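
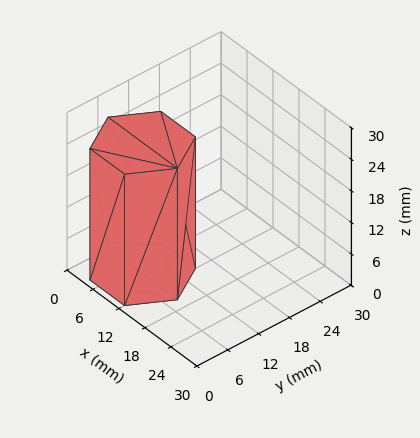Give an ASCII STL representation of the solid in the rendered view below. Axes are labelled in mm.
Reading the render: the shape is a regular 6-sided prism (a cylinder approximated with 6 flat sides), circumscribed radius ≈ 8 mm, height ≈ 25 mm (dimensions read to the nearest mm from the axis ticks). For the STL, each face is triangulated and given an outward normal.

solid part
  facet normal 0.0000 0.0000 -1.0000
    outer loop
      vertex 4.0 14.9 0.0
      vertex 12.0 14.9 0.0
      vertex 16.0 8.0 0.0
    endloop
  endfacet
  facet normal 0.0000 0.0000 -1.0000
    outer loop
      vertex 0.0 8.0 0.0
      vertex 4.0 14.9 0.0
      vertex 16.0 8.0 0.0
    endloop
  endfacet
  facet normal 0.0000 0.0000 -1.0000
    outer loop
      vertex 4.0 1.1 0.0
      vertex 0.0 8.0 0.0
      vertex 16.0 8.0 0.0
    endloop
  endfacet
  facet normal 0.0000 0.0000 -1.0000
    outer loop
      vertex 12.0 1.1 0.0
      vertex 4.0 1.1 0.0
      vertex 16.0 8.0 0.0
    endloop
  endfacet
  facet normal 0.0000 0.0000 1.0000
    outer loop
      vertex 16.0 8.0 25.0
      vertex 12.0 14.9 25.0
      vertex 4.0 14.9 25.0
    endloop
  endfacet
  facet normal 0.0000 0.0000 1.0000
    outer loop
      vertex 16.0 8.0 25.0
      vertex 4.0 14.9 25.0
      vertex 0.0 8.0 25.0
    endloop
  endfacet
  facet normal 0.0000 0.0000 1.0000
    outer loop
      vertex 16.0 8.0 25.0
      vertex 0.0 8.0 25.0
      vertex 4.0 1.1 25.0
    endloop
  endfacet
  facet normal 0.0000 0.0000 1.0000
    outer loop
      vertex 16.0 8.0 25.0
      vertex 4.0 1.1 25.0
      vertex 12.0 1.1 25.0
    endloop
  endfacet
  facet normal 0.8651 0.5015 0.0000
    outer loop
      vertex 16.0 8.0 0.0
      vertex 12.0 14.9 0.0
      vertex 12.0 14.9 25.0
    endloop
  endfacet
  facet normal 0.8651 0.5015 0.0000
    outer loop
      vertex 16.0 8.0 0.0
      vertex 12.0 14.9 25.0
      vertex 16.0 8.0 25.0
    endloop
  endfacet
  facet normal 0.0000 1.0000 0.0000
    outer loop
      vertex 12.0 14.9 0.0
      vertex 4.0 14.9 0.0
      vertex 4.0 14.9 25.0
    endloop
  endfacet
  facet normal 0.0000 1.0000 0.0000
    outer loop
      vertex 12.0 14.9 0.0
      vertex 4.0 14.9 25.0
      vertex 12.0 14.9 25.0
    endloop
  endfacet
  facet normal -0.8651 0.5015 0.0000
    outer loop
      vertex 4.0 14.9 0.0
      vertex 0.0 8.0 0.0
      vertex 0.0 8.0 25.0
    endloop
  endfacet
  facet normal -0.8651 0.5015 0.0000
    outer loop
      vertex 4.0 14.9 0.0
      vertex 0.0 8.0 25.0
      vertex 4.0 14.9 25.0
    endloop
  endfacet
  facet normal -0.8651 -0.5015 0.0000
    outer loop
      vertex 0.0 8.0 0.0
      vertex 4.0 1.1 0.0
      vertex 4.0 1.1 25.0
    endloop
  endfacet
  facet normal -0.8651 -0.5015 0.0000
    outer loop
      vertex 0.0 8.0 0.0
      vertex 4.0 1.1 25.0
      vertex 0.0 8.0 25.0
    endloop
  endfacet
  facet normal 0.0000 -1.0000 0.0000
    outer loop
      vertex 4.0 1.1 0.0
      vertex 12.0 1.1 0.0
      vertex 12.0 1.1 25.0
    endloop
  endfacet
  facet normal 0.0000 -1.0000 0.0000
    outer loop
      vertex 4.0 1.1 0.0
      vertex 12.0 1.1 25.0
      vertex 4.0 1.1 25.0
    endloop
  endfacet
  facet normal 0.8651 -0.5015 0.0000
    outer loop
      vertex 12.0 1.1 0.0
      vertex 16.0 8.0 0.0
      vertex 16.0 8.0 25.0
    endloop
  endfacet
  facet normal 0.8651 -0.5015 0.0000
    outer loop
      vertex 12.0 1.1 0.0
      vertex 16.0 8.0 25.0
      vertex 12.0 1.1 25.0
    endloop
  endfacet
endsolid part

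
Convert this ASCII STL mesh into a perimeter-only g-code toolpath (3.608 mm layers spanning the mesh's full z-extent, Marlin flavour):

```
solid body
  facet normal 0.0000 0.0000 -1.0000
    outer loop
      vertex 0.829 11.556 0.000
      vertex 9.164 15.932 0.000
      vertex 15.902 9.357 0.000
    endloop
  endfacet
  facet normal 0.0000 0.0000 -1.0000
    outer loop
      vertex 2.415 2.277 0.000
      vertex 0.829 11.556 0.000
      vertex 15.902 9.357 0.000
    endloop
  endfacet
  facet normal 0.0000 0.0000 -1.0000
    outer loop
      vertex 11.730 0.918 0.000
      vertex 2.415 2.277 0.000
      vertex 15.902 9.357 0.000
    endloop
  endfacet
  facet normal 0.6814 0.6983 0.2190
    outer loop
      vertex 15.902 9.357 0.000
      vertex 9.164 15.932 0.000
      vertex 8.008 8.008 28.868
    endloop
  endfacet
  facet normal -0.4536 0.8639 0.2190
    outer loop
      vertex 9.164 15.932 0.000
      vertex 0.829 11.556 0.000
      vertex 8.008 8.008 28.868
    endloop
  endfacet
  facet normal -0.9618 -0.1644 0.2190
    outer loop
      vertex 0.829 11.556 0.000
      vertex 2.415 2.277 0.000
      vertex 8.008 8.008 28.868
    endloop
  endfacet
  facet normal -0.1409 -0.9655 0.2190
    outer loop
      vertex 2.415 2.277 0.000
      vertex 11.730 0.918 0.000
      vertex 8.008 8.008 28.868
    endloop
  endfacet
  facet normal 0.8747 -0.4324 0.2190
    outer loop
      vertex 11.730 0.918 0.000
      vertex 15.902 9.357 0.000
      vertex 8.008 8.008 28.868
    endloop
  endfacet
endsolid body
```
; perimeter-only toolpath
G21 ; units = mm
G90 ; absolute positioning
G28 ; home
; layer 1
G0 Z3.608
G0 X14.915 Y9.188
G1 X9.019 Y14.941
G1 X1.726 Y11.112
G1 X3.114 Y2.993
G1 X11.265 Y1.804
G1 X14.915 Y9.188
; layer 2
G0 Z7.217
G0 X13.928 Y9.020
G1 X8.875 Y13.951
G1 X2.624 Y10.669
G1 X3.813 Y3.710
G1 X10.799 Y2.690
G1 X13.928 Y9.020
; layer 3
G0 Z10.825
G0 X12.942 Y8.851
G1 X8.730 Y12.960
G1 X3.521 Y10.225
G1 X4.512 Y4.426
G1 X10.334 Y3.577
G1 X12.942 Y8.851
; layer 4
G0 Z14.434
G0 X11.955 Y8.682
G1 X8.586 Y11.970
G1 X4.418 Y9.782
G1 X5.211 Y5.143
G1 X9.869 Y4.463
G1 X11.955 Y8.682
; layer 5
G0 Z18.043
G0 X10.968 Y8.514
G1 X8.441 Y10.979
G1 X5.316 Y9.338
G1 X5.911 Y5.859
G1 X9.404 Y5.349
G1 X10.968 Y8.514
; layer 6
G0 Z21.651
G0 X9.981 Y8.345
G1 X8.297 Y9.989
G1 X6.213 Y8.895
G1 X6.610 Y6.575
G1 X8.938 Y6.235
G1 X9.981 Y8.345
; layer 7
G0 Z25.259
G0 X8.995 Y8.177
G1 X8.152 Y8.998
G1 X7.111 Y8.451
G1 X7.309 Y7.292
G1 X8.473 Y7.122
G1 X8.995 Y8.177
M2 ; end

The solid is a regular 5-sided pyramid, base circumscribed radius ≈ 8.01 mm, apex at z ≈ 28.9 mm. Slicing at Δz = 3.608 mm — 8 equal slices spanning the solid's height, so layer i sits at z = i·h/8 — gives 7 non-empty perimeters. Each is a 5-segment closed polygon; G0 lifts to the layer z and rapids to the start vertex, then G1 traces the edges. The cross-section shrinks linearly with z (the slice at the apex is degenerate and omitted).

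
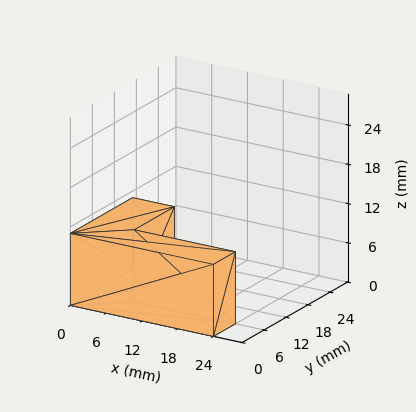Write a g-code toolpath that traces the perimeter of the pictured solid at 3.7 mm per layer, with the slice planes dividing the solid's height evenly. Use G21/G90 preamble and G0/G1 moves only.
Reading the render: the shape is an L-shaped prism: outer 24 × 17 mm, arm thicknesses ≈ 6 mm (horizontal) and 7 mm (vertical), extruded 11 mm in z (dimensions read to the nearest mm from the axis ticks). For the g-code, the solid's height is divided into equal slices at the stated Δz and each level perimeter traced with G1 moves after a G0 lift.

; perimeter-only toolpath
G21 ; units = mm
G90 ; absolute positioning
G28 ; home
; layer 1
G0 Z3.7
G0 X0.0 Y0.0
G1 X24.0 Y0.0
G1 X24.0 Y6.0
G1 X7.0 Y6.0
G1 X7.0 Y17.0
G1 X0.0 Y17.0
G1 X0.0 Y0.0
; layer 2
G0 Z7.3
G0 X0.0 Y0.0
G1 X24.0 Y0.0
G1 X24.0 Y6.0
G1 X7.0 Y6.0
G1 X7.0 Y17.0
G1 X0.0 Y17.0
G1 X0.0 Y0.0
; layer 3
G0 Z11.0
G0 X0.0 Y0.0
G1 X24.0 Y0.0
G1 X24.0 Y6.0
G1 X7.0 Y6.0
G1 X7.0 Y17.0
G1 X0.0 Y17.0
G1 X0.0 Y0.0
M2 ; end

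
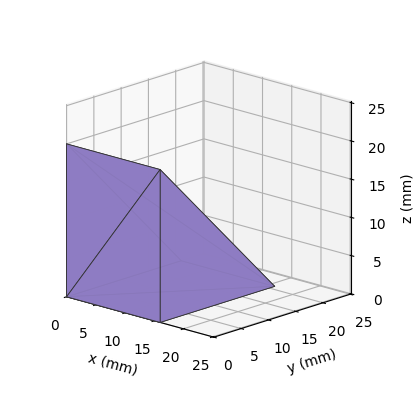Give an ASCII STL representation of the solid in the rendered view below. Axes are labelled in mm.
Reading the render: the shape is a wedge (ramp): 16 × 21 mm base, rising to 20 mm along the y=0 edge and sloping linearly to z=0 at y=21 (dimensions read to the nearest mm from the axis ticks). For the STL, each face is triangulated and given an outward normal.

solid part
  facet normal 0.0000 0.0000 -1.0000
    outer loop
      vertex 16.00 21.00 0.00
      vertex 16.00 0.00 0.00
      vertex 0.00 0.00 0.00
    endloop
  endfacet
  facet normal 0.0000 0.0000 -1.0000
    outer loop
      vertex 0.00 21.00 0.00
      vertex 16.00 21.00 0.00
      vertex 0.00 0.00 0.00
    endloop
  endfacet
  facet normal 0.0000 -1.0000 0.0000
    outer loop
      vertex 0.00 0.00 0.00
      vertex 16.00 0.00 0.00
      vertex 16.00 0.00 20.00
    endloop
  endfacet
  facet normal 0.0000 -1.0000 0.0000
    outer loop
      vertex 0.00 0.00 0.00
      vertex 16.00 0.00 20.00
      vertex 0.00 0.00 20.00
    endloop
  endfacet
  facet normal 0.0000 0.6897 0.7241
    outer loop
      vertex 0.00 0.00 20.00
      vertex 16.00 0.00 20.00
      vertex 16.00 21.00 0.00
    endloop
  endfacet
  facet normal 0.0000 0.6897 0.7241
    outer loop
      vertex 0.00 0.00 20.00
      vertex 16.00 21.00 0.00
      vertex 0.00 21.00 0.00
    endloop
  endfacet
  facet normal -1.0000 0.0000 0.0000
    outer loop
      vertex 0.00 0.00 20.00
      vertex 0.00 21.00 0.00
      vertex 0.00 0.00 0.00
    endloop
  endfacet
  facet normal 1.0000 0.0000 0.0000
    outer loop
      vertex 16.00 0.00 0.00
      vertex 16.00 21.00 0.00
      vertex 16.00 0.00 20.00
    endloop
  endfacet
endsolid part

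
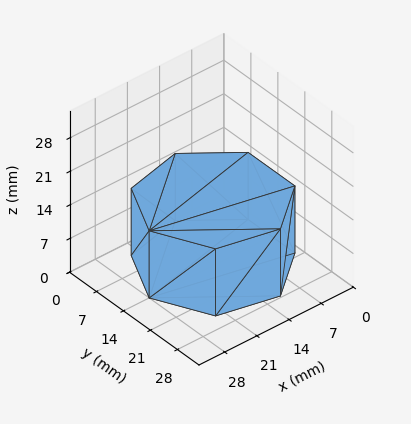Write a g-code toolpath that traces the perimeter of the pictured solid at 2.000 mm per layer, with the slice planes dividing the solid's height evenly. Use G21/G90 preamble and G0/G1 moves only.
Reading the render: the shape is a regular 7-sided prism (a cylinder approximated with 7 flat sides), circumscribed radius ≈ 14 mm, height ≈ 14 mm (dimensions read to the nearest mm from the axis ticks). For the g-code, the solid's height is divided into equal slices at the stated Δz and each level perimeter traced with G1 moves after a G0 lift.

; perimeter-only toolpath
G21 ; units = mm
G90 ; absolute positioning
G28 ; home
; layer 1
G0 Z2.000
G0 X28.000 Y14.000
G1 X22.729 Y24.946
G1 X10.885 Y27.649
G1 X1.386 Y20.074
G1 X1.386 Y7.926
G1 X10.885 Y0.351
G1 X22.729 Y3.054
G1 X28.000 Y14.000
; layer 2
G0 Z4.000
G0 X28.000 Y14.000
G1 X22.729 Y24.946
G1 X10.885 Y27.649
G1 X1.386 Y20.074
G1 X1.386 Y7.926
G1 X10.885 Y0.351
G1 X22.729 Y3.054
G1 X28.000 Y14.000
; layer 3
G0 Z6.000
G0 X28.000 Y14.000
G1 X22.729 Y24.946
G1 X10.885 Y27.649
G1 X1.386 Y20.074
G1 X1.386 Y7.926
G1 X10.885 Y0.351
G1 X22.729 Y3.054
G1 X28.000 Y14.000
; layer 4
G0 Z8.000
G0 X28.000 Y14.000
G1 X22.729 Y24.946
G1 X10.885 Y27.649
G1 X1.386 Y20.074
G1 X1.386 Y7.926
G1 X10.885 Y0.351
G1 X22.729 Y3.054
G1 X28.000 Y14.000
; layer 5
G0 Z10.000
G0 X28.000 Y14.000
G1 X22.729 Y24.946
G1 X10.885 Y27.649
G1 X1.386 Y20.074
G1 X1.386 Y7.926
G1 X10.885 Y0.351
G1 X22.729 Y3.054
G1 X28.000 Y14.000
; layer 6
G0 Z12.000
G0 X28.000 Y14.000
G1 X22.729 Y24.946
G1 X10.885 Y27.649
G1 X1.386 Y20.074
G1 X1.386 Y7.926
G1 X10.885 Y0.351
G1 X22.729 Y3.054
G1 X28.000 Y14.000
; layer 7
G0 Z14.000
G0 X28.000 Y14.000
G1 X22.729 Y24.946
G1 X10.885 Y27.649
G1 X1.386 Y20.074
G1 X1.386 Y7.926
G1 X10.885 Y0.351
G1 X22.729 Y3.054
G1 X28.000 Y14.000
M2 ; end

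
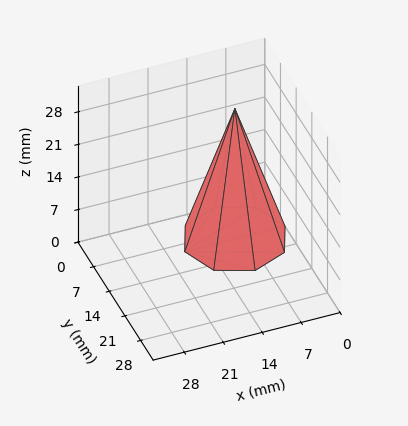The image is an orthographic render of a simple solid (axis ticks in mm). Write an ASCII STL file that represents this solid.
Reading the render: the shape is a regular 8-sided pyramid, base circumscribed radius ≈ 9 mm, apex at z ≈ 28 mm (dimensions read to the nearest mm from the axis ticks). For the STL, each face is triangulated and given an outward normal.

solid part
  facet normal 0.0000 0.0000 -1.0000
    outer loop
      vertex 9.00 18.00 0.00
      vertex 15.36 15.36 0.00
      vertex 18.00 9.00 0.00
    endloop
  endfacet
  facet normal 0.0000 0.0000 -1.0000
    outer loop
      vertex 2.64 15.36 0.00
      vertex 9.00 18.00 0.00
      vertex 18.00 9.00 0.00
    endloop
  endfacet
  facet normal 0.0000 0.0000 -1.0000
    outer loop
      vertex 0.00 9.00 0.00
      vertex 2.64 15.36 0.00
      vertex 18.00 9.00 0.00
    endloop
  endfacet
  facet normal 0.0000 0.0000 -1.0000
    outer loop
      vertex 2.64 2.64 0.00
      vertex 0.00 9.00 0.00
      vertex 18.00 9.00 0.00
    endloop
  endfacet
  facet normal 0.0000 0.0000 -1.0000
    outer loop
      vertex 9.00 0.00 0.00
      vertex 2.64 2.64 0.00
      vertex 18.00 9.00 0.00
    endloop
  endfacet
  facet normal 0.0000 0.0000 -1.0000
    outer loop
      vertex 15.36 2.64 0.00
      vertex 9.00 0.00 0.00
      vertex 18.00 9.00 0.00
    endloop
  endfacet
  facet normal 0.8854 0.3675 0.2846
    outer loop
      vertex 18.00 9.00 0.00
      vertex 15.36 15.36 0.00
      vertex 9.00 9.00 28.00
    endloop
  endfacet
  facet normal 0.3675 0.8854 0.2846
    outer loop
      vertex 15.36 15.36 0.00
      vertex 9.00 18.00 0.00
      vertex 9.00 9.00 28.00
    endloop
  endfacet
  facet normal -0.3675 0.8854 0.2846
    outer loop
      vertex 9.00 18.00 0.00
      vertex 2.64 15.36 0.00
      vertex 9.00 9.00 28.00
    endloop
  endfacet
  facet normal -0.8854 0.3675 0.2846
    outer loop
      vertex 2.64 15.36 0.00
      vertex 0.00 9.00 0.00
      vertex 9.00 9.00 28.00
    endloop
  endfacet
  facet normal -0.8854 -0.3675 0.2846
    outer loop
      vertex 0.00 9.00 0.00
      vertex 2.64 2.64 0.00
      vertex 9.00 9.00 28.00
    endloop
  endfacet
  facet normal -0.3675 -0.8854 0.2846
    outer loop
      vertex 2.64 2.64 0.00
      vertex 9.00 0.00 0.00
      vertex 9.00 9.00 28.00
    endloop
  endfacet
  facet normal 0.3675 -0.8854 0.2846
    outer loop
      vertex 9.00 0.00 0.00
      vertex 15.36 2.64 0.00
      vertex 9.00 9.00 28.00
    endloop
  endfacet
  facet normal 0.8854 -0.3675 0.2846
    outer loop
      vertex 15.36 2.64 0.00
      vertex 18.00 9.00 0.00
      vertex 9.00 9.00 28.00
    endloop
  endfacet
endsolid part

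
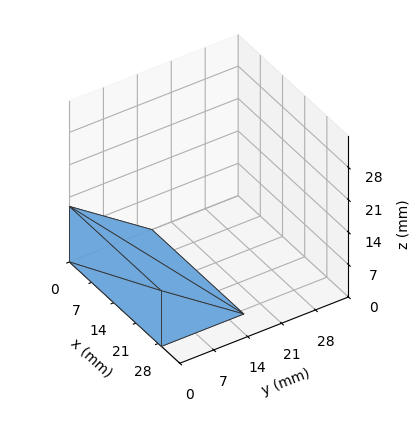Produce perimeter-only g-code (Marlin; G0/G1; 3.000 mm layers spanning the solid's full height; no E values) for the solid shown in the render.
Reading the render: the shape is a wedge (ramp): 29 × 17 mm base, rising to 12 mm along the y=0 edge and sloping linearly to z=0 at y=17 (dimensions read to the nearest mm from the axis ticks). For the g-code, the solid's height is divided into equal slices at the stated Δz and each level perimeter traced with G1 moves after a G0 lift.

; perimeter-only toolpath
G21 ; units = mm
G90 ; absolute positioning
G28 ; home
; layer 1
G0 Z3.000
G0 X0.000 Y0.000
G1 X29.000 Y0.000
G1 X29.000 Y12.750
G1 X0.000 Y12.750
G1 X0.000 Y0.000
; layer 2
G0 Z6.000
G0 X0.000 Y0.000
G1 X29.000 Y0.000
G1 X29.000 Y8.500
G1 X0.000 Y8.500
G1 X0.000 Y0.000
; layer 3
G0 Z9.000
G0 X0.000 Y0.000
G1 X29.000 Y0.000
G1 X29.000 Y4.250
G1 X0.000 Y4.250
G1 X0.000 Y0.000
M2 ; end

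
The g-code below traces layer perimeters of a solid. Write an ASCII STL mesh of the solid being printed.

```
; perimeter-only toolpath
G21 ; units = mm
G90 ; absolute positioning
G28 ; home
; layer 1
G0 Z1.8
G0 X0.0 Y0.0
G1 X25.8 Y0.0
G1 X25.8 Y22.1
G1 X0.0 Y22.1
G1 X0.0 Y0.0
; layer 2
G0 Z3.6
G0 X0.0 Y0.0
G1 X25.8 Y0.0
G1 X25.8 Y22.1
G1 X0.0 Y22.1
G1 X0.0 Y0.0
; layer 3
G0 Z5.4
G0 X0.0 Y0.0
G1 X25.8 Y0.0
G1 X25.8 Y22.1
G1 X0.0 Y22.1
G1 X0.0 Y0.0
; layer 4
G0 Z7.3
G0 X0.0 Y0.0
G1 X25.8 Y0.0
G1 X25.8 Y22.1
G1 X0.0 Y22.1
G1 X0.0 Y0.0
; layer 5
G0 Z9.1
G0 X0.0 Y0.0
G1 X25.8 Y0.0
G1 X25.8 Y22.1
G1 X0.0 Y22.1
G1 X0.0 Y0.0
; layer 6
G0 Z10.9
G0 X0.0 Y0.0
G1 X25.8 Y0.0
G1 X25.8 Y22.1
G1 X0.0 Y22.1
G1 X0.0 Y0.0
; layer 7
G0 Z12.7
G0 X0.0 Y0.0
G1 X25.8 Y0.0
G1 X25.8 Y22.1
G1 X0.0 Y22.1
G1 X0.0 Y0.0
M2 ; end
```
solid part
  facet normal 0.0000 0.0000 -1.0000
    outer loop
      vertex 25.8 22.1 0.0
      vertex 25.8 0.0 0.0
      vertex 0.0 0.0 0.0
    endloop
  endfacet
  facet normal 0.0000 0.0000 -1.0000
    outer loop
      vertex 0.0 22.1 0.0
      vertex 25.8 22.1 0.0
      vertex 0.0 0.0 0.0
    endloop
  endfacet
  facet normal 0.0000 0.0000 1.0000
    outer loop
      vertex 0.0 0.0 12.7
      vertex 25.8 0.0 12.7
      vertex 25.8 22.1 12.7
    endloop
  endfacet
  facet normal 0.0000 0.0000 1.0000
    outer loop
      vertex 0.0 0.0 12.7
      vertex 25.8 22.1 12.7
      vertex 0.0 22.1 12.7
    endloop
  endfacet
  facet normal 0.0000 -1.0000 0.0000
    outer loop
      vertex 0.0 0.0 0.0
      vertex 25.8 0.0 0.0
      vertex 25.8 0.0 12.7
    endloop
  endfacet
  facet normal 0.0000 -1.0000 0.0000
    outer loop
      vertex 0.0 0.0 0.0
      vertex 25.8 0.0 12.7
      vertex 0.0 0.0 12.7
    endloop
  endfacet
  facet normal 0.0000 1.0000 0.0000
    outer loop
      vertex 25.8 22.1 12.7
      vertex 25.8 22.1 0.0
      vertex 0.0 22.1 0.0
    endloop
  endfacet
  facet normal 0.0000 1.0000 0.0000
    outer loop
      vertex 0.0 22.1 12.7
      vertex 25.8 22.1 12.7
      vertex 0.0 22.1 0.0
    endloop
  endfacet
  facet normal -1.0000 0.0000 0.0000
    outer loop
      vertex 0.0 22.1 12.7
      vertex 0.0 22.1 0.0
      vertex 0.0 0.0 0.0
    endloop
  endfacet
  facet normal -1.0000 0.0000 0.0000
    outer loop
      vertex 0.0 0.0 12.7
      vertex 0.0 22.1 12.7
      vertex 0.0 0.0 0.0
    endloop
  endfacet
  facet normal 1.0000 0.0000 0.0000
    outer loop
      vertex 25.8 0.0 0.0
      vertex 25.8 22.1 0.0
      vertex 25.8 22.1 12.7
    endloop
  endfacet
  facet normal 1.0000 0.0000 0.0000
    outer loop
      vertex 25.8 0.0 0.0
      vertex 25.8 22.1 12.7
      vertex 25.8 0.0 12.7
    endloop
  endfacet
endsolid part

The G0 Z moves step by Δz≈1.8 mm. Every layer's G1 loop is the same polygon, so the solid is a straight extrusion of it from z=0 to z≈12.7. Closing with flat bottom and top caps and triangulating gives 12 facets — a rectangular box, roughly 25.8 × 22.1 mm footprint and 12.7 mm tall.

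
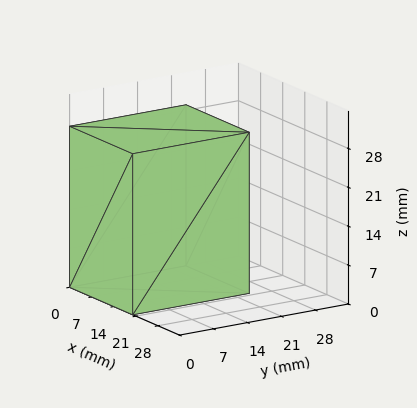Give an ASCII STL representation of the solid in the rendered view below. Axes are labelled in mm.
Reading the render: the shape is a rectangular box, roughly 20 × 24 mm footprint and 29 mm tall (dimensions read to the nearest mm from the axis ticks). For the STL, each face is triangulated and given an outward normal.

solid part
  facet normal 0.0000 0.0000 -1.0000
    outer loop
      vertex 20.000 24.000 0.000
      vertex 20.000 0.000 0.000
      vertex 0.000 0.000 0.000
    endloop
  endfacet
  facet normal 0.0000 0.0000 -1.0000
    outer loop
      vertex 0.000 24.000 0.000
      vertex 20.000 24.000 0.000
      vertex 0.000 0.000 0.000
    endloop
  endfacet
  facet normal 0.0000 0.0000 1.0000
    outer loop
      vertex 0.000 0.000 29.000
      vertex 20.000 0.000 29.000
      vertex 20.000 24.000 29.000
    endloop
  endfacet
  facet normal 0.0000 0.0000 1.0000
    outer loop
      vertex 0.000 0.000 29.000
      vertex 20.000 24.000 29.000
      vertex 0.000 24.000 29.000
    endloop
  endfacet
  facet normal 0.0000 -1.0000 0.0000
    outer loop
      vertex 0.000 0.000 0.000
      vertex 20.000 0.000 0.000
      vertex 20.000 0.000 29.000
    endloop
  endfacet
  facet normal 0.0000 -1.0000 0.0000
    outer loop
      vertex 0.000 0.000 0.000
      vertex 20.000 0.000 29.000
      vertex 0.000 0.000 29.000
    endloop
  endfacet
  facet normal 0.0000 1.0000 0.0000
    outer loop
      vertex 20.000 24.000 29.000
      vertex 20.000 24.000 0.000
      vertex 0.000 24.000 0.000
    endloop
  endfacet
  facet normal 0.0000 1.0000 0.0000
    outer loop
      vertex 0.000 24.000 29.000
      vertex 20.000 24.000 29.000
      vertex 0.000 24.000 0.000
    endloop
  endfacet
  facet normal -1.0000 0.0000 0.0000
    outer loop
      vertex 0.000 24.000 29.000
      vertex 0.000 24.000 0.000
      vertex 0.000 0.000 0.000
    endloop
  endfacet
  facet normal -1.0000 0.0000 0.0000
    outer loop
      vertex 0.000 0.000 29.000
      vertex 0.000 24.000 29.000
      vertex 0.000 0.000 0.000
    endloop
  endfacet
  facet normal 1.0000 0.0000 0.0000
    outer loop
      vertex 20.000 0.000 0.000
      vertex 20.000 24.000 0.000
      vertex 20.000 24.000 29.000
    endloop
  endfacet
  facet normal 1.0000 0.0000 0.0000
    outer loop
      vertex 20.000 0.000 0.000
      vertex 20.000 24.000 29.000
      vertex 20.000 0.000 29.000
    endloop
  endfacet
endsolid part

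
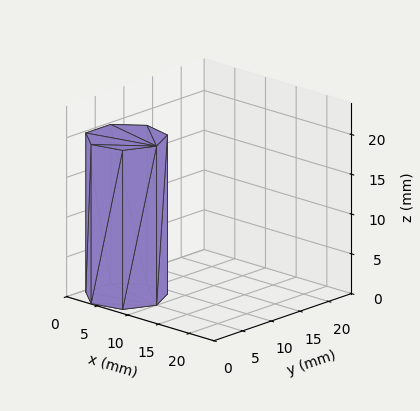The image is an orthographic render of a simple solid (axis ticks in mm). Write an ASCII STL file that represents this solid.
Reading the render: the shape is a regular 7-sided prism (a cylinder approximated with 7 flat sides), circumscribed radius ≈ 5 mm, height ≈ 20 mm (dimensions read to the nearest mm from the axis ticks). For the STL, each face is triangulated and given an outward normal.

solid part
  facet normal 0.0000 0.0000 -1.0000
    outer loop
      vertex 3.887 9.875 0.000
      vertex 8.117 8.909 0.000
      vertex 10.000 5.000 0.000
    endloop
  endfacet
  facet normal 0.0000 0.0000 -1.0000
    outer loop
      vertex 0.495 7.169 0.000
      vertex 3.887 9.875 0.000
      vertex 10.000 5.000 0.000
    endloop
  endfacet
  facet normal 0.0000 0.0000 -1.0000
    outer loop
      vertex 0.495 2.831 0.000
      vertex 0.495 7.169 0.000
      vertex 10.000 5.000 0.000
    endloop
  endfacet
  facet normal 0.0000 0.0000 -1.0000
    outer loop
      vertex 3.887 0.125 0.000
      vertex 0.495 2.831 0.000
      vertex 10.000 5.000 0.000
    endloop
  endfacet
  facet normal 0.0000 0.0000 -1.0000
    outer loop
      vertex 8.117 1.091 0.000
      vertex 3.887 0.125 0.000
      vertex 10.000 5.000 0.000
    endloop
  endfacet
  facet normal 0.0000 0.0000 1.0000
    outer loop
      vertex 10.000 5.000 20.000
      vertex 8.117 8.909 20.000
      vertex 3.887 9.875 20.000
    endloop
  endfacet
  facet normal 0.0000 0.0000 1.0000
    outer loop
      vertex 10.000 5.000 20.000
      vertex 3.887 9.875 20.000
      vertex 0.495 7.169 20.000
    endloop
  endfacet
  facet normal 0.0000 0.0000 1.0000
    outer loop
      vertex 10.000 5.000 20.000
      vertex 0.495 7.169 20.000
      vertex 0.495 2.831 20.000
    endloop
  endfacet
  facet normal 0.0000 0.0000 1.0000
    outer loop
      vertex 10.000 5.000 20.000
      vertex 0.495 2.831 20.000
      vertex 3.887 0.125 20.000
    endloop
  endfacet
  facet normal 0.0000 0.0000 1.0000
    outer loop
      vertex 10.000 5.000 20.000
      vertex 3.887 0.125 20.000
      vertex 8.117 1.091 20.000
    endloop
  endfacet
  facet normal 0.9009 0.4340 0.0000
    outer loop
      vertex 10.000 5.000 0.000
      vertex 8.117 8.909 0.000
      vertex 8.117 8.909 20.000
    endloop
  endfacet
  facet normal 0.9009 0.4340 0.0000
    outer loop
      vertex 10.000 5.000 0.000
      vertex 8.117 8.909 20.000
      vertex 10.000 5.000 20.000
    endloop
  endfacet
  facet normal 0.2226 0.9749 0.0000
    outer loop
      vertex 8.117 8.909 0.000
      vertex 3.887 9.875 0.000
      vertex 3.887 9.875 20.000
    endloop
  endfacet
  facet normal 0.2226 0.9749 0.0000
    outer loop
      vertex 8.117 8.909 0.000
      vertex 3.887 9.875 20.000
      vertex 8.117 8.909 20.000
    endloop
  endfacet
  facet normal -0.6236 0.7817 0.0000
    outer loop
      vertex 3.887 9.875 0.000
      vertex 0.495 7.169 0.000
      vertex 0.495 7.169 20.000
    endloop
  endfacet
  facet normal -0.6236 0.7817 0.0000
    outer loop
      vertex 3.887 9.875 0.000
      vertex 0.495 7.169 20.000
      vertex 3.887 9.875 20.000
    endloop
  endfacet
  facet normal -1.0000 0.0000 0.0000
    outer loop
      vertex 0.495 7.169 0.000
      vertex 0.495 2.831 0.000
      vertex 0.495 2.831 20.000
    endloop
  endfacet
  facet normal -1.0000 0.0000 0.0000
    outer loop
      vertex 0.495 7.169 0.000
      vertex 0.495 2.831 20.000
      vertex 0.495 7.169 20.000
    endloop
  endfacet
  facet normal -0.6236 -0.7817 0.0000
    outer loop
      vertex 0.495 2.831 0.000
      vertex 3.887 0.125 0.000
      vertex 3.887 0.125 20.000
    endloop
  endfacet
  facet normal -0.6236 -0.7817 0.0000
    outer loop
      vertex 0.495 2.831 0.000
      vertex 3.887 0.125 20.000
      vertex 0.495 2.831 20.000
    endloop
  endfacet
  facet normal 0.2226 -0.9749 0.0000
    outer loop
      vertex 3.887 0.125 0.000
      vertex 8.117 1.091 0.000
      vertex 8.117 1.091 20.000
    endloop
  endfacet
  facet normal 0.2226 -0.9749 0.0000
    outer loop
      vertex 3.887 0.125 0.000
      vertex 8.117 1.091 20.000
      vertex 3.887 0.125 20.000
    endloop
  endfacet
  facet normal 0.9009 -0.4340 0.0000
    outer loop
      vertex 8.117 1.091 0.000
      vertex 10.000 5.000 0.000
      vertex 10.000 5.000 20.000
    endloop
  endfacet
  facet normal 0.9009 -0.4340 0.0000
    outer loop
      vertex 8.117 1.091 0.000
      vertex 10.000 5.000 20.000
      vertex 8.117 1.091 20.000
    endloop
  endfacet
endsolid part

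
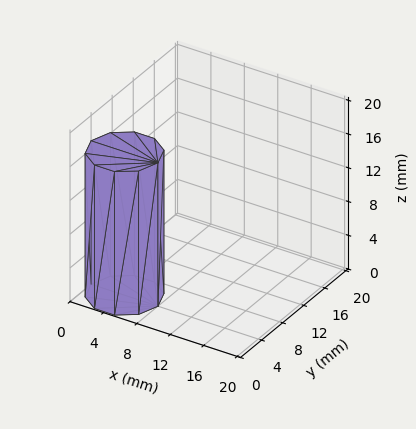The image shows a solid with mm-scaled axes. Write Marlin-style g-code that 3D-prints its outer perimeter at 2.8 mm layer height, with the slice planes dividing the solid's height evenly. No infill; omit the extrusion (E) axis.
Reading the render: the shape is a regular 10-sided prism (a cylinder approximated with 10 flat sides), circumscribed radius ≈ 4 mm, height ≈ 17 mm (dimensions read to the nearest mm from the axis ticks). For the g-code, the solid's height is divided into equal slices at the stated Δz and each level perimeter traced with G1 moves after a G0 lift.

; perimeter-only toolpath
G21 ; units = mm
G90 ; absolute positioning
G28 ; home
; layer 1
G0 Z2.8
G0 X8.0 Y4.0
G1 X7.2 Y6.4
G1 X5.2 Y7.8
G1 X2.8 Y7.8
G1 X0.8 Y6.4
G1 X0.0 Y4.0
G1 X0.8 Y1.6
G1 X2.8 Y0.2
G1 X5.2 Y0.2
G1 X7.2 Y1.6
G1 X8.0 Y4.0
; layer 2
G0 Z5.7
G0 X8.0 Y4.0
G1 X7.2 Y6.4
G1 X5.2 Y7.8
G1 X2.8 Y7.8
G1 X0.8 Y6.4
G1 X0.0 Y4.0
G1 X0.8 Y1.6
G1 X2.8 Y0.2
G1 X5.2 Y0.2
G1 X7.2 Y1.6
G1 X8.0 Y4.0
; layer 3
G0 Z8.5
G0 X8.0 Y4.0
G1 X7.2 Y6.4
G1 X5.2 Y7.8
G1 X2.8 Y7.8
G1 X0.8 Y6.4
G1 X0.0 Y4.0
G1 X0.8 Y1.6
G1 X2.8 Y0.2
G1 X5.2 Y0.2
G1 X7.2 Y1.6
G1 X8.0 Y4.0
; layer 4
G0 Z11.3
G0 X8.0 Y4.0
G1 X7.2 Y6.4
G1 X5.2 Y7.8
G1 X2.8 Y7.8
G1 X0.8 Y6.4
G1 X0.0 Y4.0
G1 X0.8 Y1.6
G1 X2.8 Y0.2
G1 X5.2 Y0.2
G1 X7.2 Y1.6
G1 X8.0 Y4.0
; layer 5
G0 Z14.2
G0 X8.0 Y4.0
G1 X7.2 Y6.4
G1 X5.2 Y7.8
G1 X2.8 Y7.8
G1 X0.8 Y6.4
G1 X0.0 Y4.0
G1 X0.8 Y1.6
G1 X2.8 Y0.2
G1 X5.2 Y0.2
G1 X7.2 Y1.6
G1 X8.0 Y4.0
; layer 6
G0 Z17.0
G0 X8.0 Y4.0
G1 X7.2 Y6.4
G1 X5.2 Y7.8
G1 X2.8 Y7.8
G1 X0.8 Y6.4
G1 X0.0 Y4.0
G1 X0.8 Y1.6
G1 X2.8 Y0.2
G1 X5.2 Y0.2
G1 X7.2 Y1.6
G1 X8.0 Y4.0
M2 ; end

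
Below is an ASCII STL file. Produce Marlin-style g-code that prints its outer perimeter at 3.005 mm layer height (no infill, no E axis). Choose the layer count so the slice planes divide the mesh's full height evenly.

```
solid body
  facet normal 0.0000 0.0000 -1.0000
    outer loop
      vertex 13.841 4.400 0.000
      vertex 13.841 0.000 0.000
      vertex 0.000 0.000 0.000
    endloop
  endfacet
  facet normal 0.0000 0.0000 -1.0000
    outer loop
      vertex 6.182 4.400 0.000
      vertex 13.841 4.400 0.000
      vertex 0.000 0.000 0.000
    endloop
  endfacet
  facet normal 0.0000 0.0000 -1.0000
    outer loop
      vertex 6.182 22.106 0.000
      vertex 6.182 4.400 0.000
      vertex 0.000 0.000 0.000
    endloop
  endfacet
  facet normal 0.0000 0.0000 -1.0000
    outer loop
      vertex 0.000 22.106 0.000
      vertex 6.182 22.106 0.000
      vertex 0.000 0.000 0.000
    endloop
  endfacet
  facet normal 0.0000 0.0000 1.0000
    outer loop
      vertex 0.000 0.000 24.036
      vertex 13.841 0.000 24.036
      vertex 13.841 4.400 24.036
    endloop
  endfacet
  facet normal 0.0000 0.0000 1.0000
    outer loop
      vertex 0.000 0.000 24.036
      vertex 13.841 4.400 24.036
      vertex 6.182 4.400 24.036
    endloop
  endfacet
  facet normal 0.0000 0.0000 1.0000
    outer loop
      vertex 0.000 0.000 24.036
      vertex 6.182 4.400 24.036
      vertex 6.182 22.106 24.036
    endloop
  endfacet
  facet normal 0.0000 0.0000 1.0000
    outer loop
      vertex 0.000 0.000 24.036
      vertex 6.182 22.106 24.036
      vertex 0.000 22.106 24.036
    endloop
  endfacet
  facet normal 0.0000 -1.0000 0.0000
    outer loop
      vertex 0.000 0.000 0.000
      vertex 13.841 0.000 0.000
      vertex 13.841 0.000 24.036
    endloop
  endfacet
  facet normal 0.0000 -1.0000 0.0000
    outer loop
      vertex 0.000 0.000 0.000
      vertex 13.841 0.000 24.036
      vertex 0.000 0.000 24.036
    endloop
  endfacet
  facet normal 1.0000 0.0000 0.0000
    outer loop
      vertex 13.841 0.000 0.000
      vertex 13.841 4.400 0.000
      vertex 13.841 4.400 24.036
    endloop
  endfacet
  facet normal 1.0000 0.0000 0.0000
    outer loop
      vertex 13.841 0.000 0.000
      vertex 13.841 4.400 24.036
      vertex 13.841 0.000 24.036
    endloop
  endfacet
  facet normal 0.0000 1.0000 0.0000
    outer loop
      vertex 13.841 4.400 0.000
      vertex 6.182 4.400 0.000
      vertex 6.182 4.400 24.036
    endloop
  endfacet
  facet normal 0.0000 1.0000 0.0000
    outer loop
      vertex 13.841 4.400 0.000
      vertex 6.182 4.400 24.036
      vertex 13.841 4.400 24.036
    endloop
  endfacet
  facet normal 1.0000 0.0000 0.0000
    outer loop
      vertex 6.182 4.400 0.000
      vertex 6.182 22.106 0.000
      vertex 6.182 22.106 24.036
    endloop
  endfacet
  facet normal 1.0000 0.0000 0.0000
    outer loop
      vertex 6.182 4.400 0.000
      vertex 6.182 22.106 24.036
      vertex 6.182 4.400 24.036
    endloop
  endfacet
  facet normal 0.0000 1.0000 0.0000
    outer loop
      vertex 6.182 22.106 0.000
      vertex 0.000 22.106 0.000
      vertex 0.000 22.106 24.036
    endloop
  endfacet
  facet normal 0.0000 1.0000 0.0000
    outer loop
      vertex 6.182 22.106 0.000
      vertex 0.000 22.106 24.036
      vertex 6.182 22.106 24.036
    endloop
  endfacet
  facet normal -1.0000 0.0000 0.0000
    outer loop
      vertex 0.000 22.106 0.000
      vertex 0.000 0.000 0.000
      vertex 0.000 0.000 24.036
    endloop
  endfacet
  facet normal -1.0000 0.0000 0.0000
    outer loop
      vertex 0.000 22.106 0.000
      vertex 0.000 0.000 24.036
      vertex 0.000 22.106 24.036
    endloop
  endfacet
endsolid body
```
; perimeter-only toolpath
G21 ; units = mm
G90 ; absolute positioning
G28 ; home
; layer 1
G0 Z3.005
G0 X0.000 Y0.000
G1 X13.841 Y0.000
G1 X13.841 Y4.400
G1 X6.182 Y4.400
G1 X6.182 Y22.106
G1 X0.000 Y22.106
G1 X0.000 Y0.000
; layer 2
G0 Z6.009
G0 X0.000 Y0.000
G1 X13.841 Y0.000
G1 X13.841 Y4.400
G1 X6.182 Y4.400
G1 X6.182 Y22.106
G1 X0.000 Y22.106
G1 X0.000 Y0.000
; layer 3
G0 Z9.014
G0 X0.000 Y0.000
G1 X13.841 Y0.000
G1 X13.841 Y4.400
G1 X6.182 Y4.400
G1 X6.182 Y22.106
G1 X0.000 Y22.106
G1 X0.000 Y0.000
; layer 4
G0 Z12.018
G0 X0.000 Y0.000
G1 X13.841 Y0.000
G1 X13.841 Y4.400
G1 X6.182 Y4.400
G1 X6.182 Y22.106
G1 X0.000 Y22.106
G1 X0.000 Y0.000
; layer 5
G0 Z15.023
G0 X0.000 Y0.000
G1 X13.841 Y0.000
G1 X13.841 Y4.400
G1 X6.182 Y4.400
G1 X6.182 Y22.106
G1 X0.000 Y22.106
G1 X0.000 Y0.000
; layer 6
G0 Z18.027
G0 X0.000 Y0.000
G1 X13.841 Y0.000
G1 X13.841 Y4.400
G1 X6.182 Y4.400
G1 X6.182 Y22.106
G1 X0.000 Y22.106
G1 X0.000 Y0.000
; layer 7
G0 Z21.032
G0 X0.000 Y0.000
G1 X13.841 Y0.000
G1 X13.841 Y4.400
G1 X6.182 Y4.400
G1 X6.182 Y22.106
G1 X0.000 Y22.106
G1 X0.000 Y0.000
; layer 8
G0 Z24.036
G0 X0.000 Y0.000
G1 X13.841 Y0.000
G1 X13.841 Y4.400
G1 X6.182 Y4.400
G1 X6.182 Y22.106
G1 X0.000 Y22.106
G1 X0.000 Y0.000
M2 ; end

The solid is an L-shaped prism: outer 13.8 × 22.1 mm, arm thicknesses ≈ 4.4 mm (horizontal) and 6.18 mm (vertical), extruded 24 mm in z. Slicing at Δz = 3.005 mm — 8 equal slices spanning the solid's height, so layer i sits at z = i·h/8 — gives 8 non-empty perimeters. Each is a 6-segment closed polygon; G0 lifts to the layer z and rapids to the start vertex, then G1 traces the edges.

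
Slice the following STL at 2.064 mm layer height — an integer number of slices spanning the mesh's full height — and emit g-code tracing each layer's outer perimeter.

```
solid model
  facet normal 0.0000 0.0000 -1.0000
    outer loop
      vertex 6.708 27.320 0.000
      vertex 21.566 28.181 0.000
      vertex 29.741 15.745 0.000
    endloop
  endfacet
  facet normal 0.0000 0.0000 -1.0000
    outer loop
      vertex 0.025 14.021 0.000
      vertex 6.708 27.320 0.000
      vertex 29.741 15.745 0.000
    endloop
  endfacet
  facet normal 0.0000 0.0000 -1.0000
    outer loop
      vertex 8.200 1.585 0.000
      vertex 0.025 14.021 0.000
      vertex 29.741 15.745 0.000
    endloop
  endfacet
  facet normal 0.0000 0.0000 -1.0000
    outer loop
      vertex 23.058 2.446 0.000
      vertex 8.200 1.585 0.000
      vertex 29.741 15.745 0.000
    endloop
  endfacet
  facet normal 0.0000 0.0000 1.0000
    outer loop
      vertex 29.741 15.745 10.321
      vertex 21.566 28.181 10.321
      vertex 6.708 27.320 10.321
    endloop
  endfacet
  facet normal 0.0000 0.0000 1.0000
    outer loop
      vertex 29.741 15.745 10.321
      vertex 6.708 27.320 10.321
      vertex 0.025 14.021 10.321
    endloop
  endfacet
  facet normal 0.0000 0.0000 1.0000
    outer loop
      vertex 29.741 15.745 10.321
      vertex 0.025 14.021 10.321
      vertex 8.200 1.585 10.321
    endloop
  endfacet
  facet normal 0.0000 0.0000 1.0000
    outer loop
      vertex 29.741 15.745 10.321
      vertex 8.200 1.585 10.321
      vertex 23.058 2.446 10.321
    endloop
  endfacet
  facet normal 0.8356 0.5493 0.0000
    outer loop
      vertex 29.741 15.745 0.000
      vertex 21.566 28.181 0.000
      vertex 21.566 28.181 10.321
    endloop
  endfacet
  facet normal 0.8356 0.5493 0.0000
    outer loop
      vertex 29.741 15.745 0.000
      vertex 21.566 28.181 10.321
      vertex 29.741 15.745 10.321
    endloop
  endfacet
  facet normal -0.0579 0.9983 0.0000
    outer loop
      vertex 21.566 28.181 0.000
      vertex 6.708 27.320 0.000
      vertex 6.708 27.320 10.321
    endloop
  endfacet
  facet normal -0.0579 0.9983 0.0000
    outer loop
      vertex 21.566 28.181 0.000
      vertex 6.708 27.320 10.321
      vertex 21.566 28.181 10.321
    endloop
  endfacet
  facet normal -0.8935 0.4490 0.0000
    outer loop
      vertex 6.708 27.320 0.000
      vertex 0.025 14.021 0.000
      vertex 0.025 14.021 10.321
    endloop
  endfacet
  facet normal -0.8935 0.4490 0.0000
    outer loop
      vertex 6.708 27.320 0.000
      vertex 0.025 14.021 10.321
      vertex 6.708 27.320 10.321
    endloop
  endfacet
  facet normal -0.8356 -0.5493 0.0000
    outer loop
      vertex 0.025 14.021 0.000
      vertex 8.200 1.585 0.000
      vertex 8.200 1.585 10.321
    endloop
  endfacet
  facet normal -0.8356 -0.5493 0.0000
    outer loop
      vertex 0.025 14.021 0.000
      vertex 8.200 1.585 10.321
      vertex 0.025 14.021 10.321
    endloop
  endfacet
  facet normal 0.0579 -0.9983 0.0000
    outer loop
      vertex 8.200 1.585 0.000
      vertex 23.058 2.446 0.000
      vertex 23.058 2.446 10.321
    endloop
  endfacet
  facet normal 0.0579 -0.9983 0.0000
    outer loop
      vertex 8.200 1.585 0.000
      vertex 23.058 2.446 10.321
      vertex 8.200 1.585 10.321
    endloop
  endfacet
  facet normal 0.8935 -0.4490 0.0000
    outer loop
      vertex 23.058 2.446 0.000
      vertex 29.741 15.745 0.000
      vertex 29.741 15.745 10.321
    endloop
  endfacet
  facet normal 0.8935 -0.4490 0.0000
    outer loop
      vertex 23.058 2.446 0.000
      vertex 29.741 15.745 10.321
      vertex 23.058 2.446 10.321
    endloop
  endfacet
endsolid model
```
; perimeter-only toolpath
G21 ; units = mm
G90 ; absolute positioning
G28 ; home
; layer 1
G0 Z2.064
G0 X29.741 Y15.745
G1 X21.566 Y28.181
G1 X6.708 Y27.320
G1 X0.025 Y14.021
G1 X8.200 Y1.585
G1 X23.058 Y2.446
G1 X29.741 Y15.745
; layer 2
G0 Z4.128
G0 X29.741 Y15.745
G1 X21.566 Y28.181
G1 X6.708 Y27.320
G1 X0.025 Y14.021
G1 X8.200 Y1.585
G1 X23.058 Y2.446
G1 X29.741 Y15.745
; layer 3
G0 Z6.193
G0 X29.741 Y15.745
G1 X21.566 Y28.181
G1 X6.708 Y27.320
G1 X0.025 Y14.021
G1 X8.200 Y1.585
G1 X23.058 Y2.446
G1 X29.741 Y15.745
; layer 4
G0 Z8.257
G0 X29.741 Y15.745
G1 X21.566 Y28.181
G1 X6.708 Y27.320
G1 X0.025 Y14.021
G1 X8.200 Y1.585
G1 X23.058 Y2.446
G1 X29.741 Y15.745
; layer 5
G0 Z10.321
G0 X29.741 Y15.745
G1 X21.566 Y28.181
G1 X6.708 Y27.320
G1 X0.025 Y14.021
G1 X8.200 Y1.585
G1 X23.058 Y2.446
G1 X29.741 Y15.745
M2 ; end

The solid is a regular 6-sided prism (a cylinder approximated with 6 flat sides), circumscribed radius ≈ 14.9 mm, height ≈ 10.3 mm. Slicing at Δz = 2.064 mm — 5 equal slices spanning the solid's height, so layer i sits at z = i·h/5 — gives 5 non-empty perimeters. Each is a 6-segment closed polygon; G0 lifts to the layer z and rapids to the start vertex, then G1 traces the edges.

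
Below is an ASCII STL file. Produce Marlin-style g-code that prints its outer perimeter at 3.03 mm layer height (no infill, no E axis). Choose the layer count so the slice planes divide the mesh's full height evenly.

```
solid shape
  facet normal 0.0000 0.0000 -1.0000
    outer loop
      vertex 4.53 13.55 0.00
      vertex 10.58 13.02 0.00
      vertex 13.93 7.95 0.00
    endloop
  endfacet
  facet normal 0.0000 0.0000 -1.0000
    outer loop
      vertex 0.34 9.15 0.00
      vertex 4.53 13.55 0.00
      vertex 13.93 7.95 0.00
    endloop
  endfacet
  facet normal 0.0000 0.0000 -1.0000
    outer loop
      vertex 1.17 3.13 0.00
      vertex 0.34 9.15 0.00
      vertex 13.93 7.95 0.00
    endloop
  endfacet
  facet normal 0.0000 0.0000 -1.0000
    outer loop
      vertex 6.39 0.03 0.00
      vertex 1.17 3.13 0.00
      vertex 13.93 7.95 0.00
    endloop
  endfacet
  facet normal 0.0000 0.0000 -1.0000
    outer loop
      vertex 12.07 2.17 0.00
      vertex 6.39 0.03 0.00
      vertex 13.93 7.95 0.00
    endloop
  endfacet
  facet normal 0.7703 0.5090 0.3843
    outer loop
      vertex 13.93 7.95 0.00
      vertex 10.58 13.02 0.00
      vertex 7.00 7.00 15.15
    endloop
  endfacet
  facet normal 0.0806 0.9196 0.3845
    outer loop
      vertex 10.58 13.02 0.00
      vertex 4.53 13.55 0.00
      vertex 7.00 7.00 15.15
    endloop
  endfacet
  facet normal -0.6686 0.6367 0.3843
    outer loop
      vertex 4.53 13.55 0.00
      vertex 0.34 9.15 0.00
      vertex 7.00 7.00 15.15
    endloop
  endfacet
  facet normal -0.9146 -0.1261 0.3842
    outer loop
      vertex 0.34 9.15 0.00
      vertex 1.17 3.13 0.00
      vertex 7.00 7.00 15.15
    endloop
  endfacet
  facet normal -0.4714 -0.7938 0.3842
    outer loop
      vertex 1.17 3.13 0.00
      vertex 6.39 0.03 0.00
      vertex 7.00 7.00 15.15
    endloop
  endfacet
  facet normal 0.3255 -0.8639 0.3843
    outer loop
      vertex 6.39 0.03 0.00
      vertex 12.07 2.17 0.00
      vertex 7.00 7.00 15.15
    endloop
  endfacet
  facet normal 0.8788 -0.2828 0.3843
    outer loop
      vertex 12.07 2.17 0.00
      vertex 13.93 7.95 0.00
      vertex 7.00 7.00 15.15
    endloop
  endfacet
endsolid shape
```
; perimeter-only toolpath
G21 ; units = mm
G90 ; absolute positioning
G28 ; home
; layer 1
G0 Z3.03
G0 X12.54 Y7.76
G1 X9.86 Y11.82
G1 X5.02 Y12.24
G1 X1.67 Y8.72
G1 X2.34 Y3.90
G1 X6.51 Y1.42
G1 X11.06 Y3.14
G1 X12.54 Y7.76
; layer 2
G0 Z6.06
G0 X11.16 Y7.57
G1 X9.15 Y10.61
G1 X5.52 Y10.93
G1 X3.00 Y8.29
G1 X3.50 Y4.68
G1 X6.63 Y2.82
G1 X10.04 Y4.10
G1 X11.16 Y7.57
; layer 3
G0 Z9.09
G0 X9.77 Y7.38
G1 X8.43 Y9.41
G1 X6.01 Y9.62
G1 X4.34 Y7.86
G1 X4.67 Y5.45
G1 X6.76 Y4.21
G1 X9.03 Y5.07
G1 X9.77 Y7.38
; layer 4
G0 Z12.12
G0 X8.39 Y7.19
G1 X7.72 Y8.20
G1 X6.51 Y8.31
G1 X5.67 Y7.43
G1 X5.83 Y6.23
G1 X6.88 Y5.61
G1 X8.01 Y6.03
G1 X8.39 Y7.19
M2 ; end

The solid is a regular 7-sided pyramid, base circumscribed radius ≈ 7 mm, apex at z ≈ 15.2 mm. Slicing at Δz = 3.03 mm — 5 equal slices spanning the solid's height, so layer i sits at z = i·h/5 — gives 4 non-empty perimeters. Each is a 7-segment closed polygon; G0 lifts to the layer z and rapids to the start vertex, then G1 traces the edges. The cross-section shrinks linearly with z (the slice at the apex is degenerate and omitted).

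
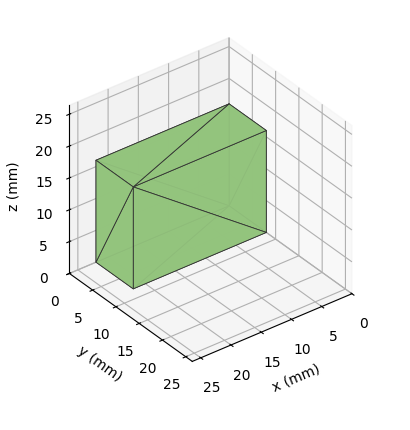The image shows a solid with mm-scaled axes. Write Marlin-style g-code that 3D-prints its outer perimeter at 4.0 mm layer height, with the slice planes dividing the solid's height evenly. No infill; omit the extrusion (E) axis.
Reading the render: the shape is a rectangular box, roughly 22 × 8 mm footprint and 16 mm tall (dimensions read to the nearest mm from the axis ticks). For the g-code, the solid's height is divided into equal slices at the stated Δz and each level perimeter traced with G1 moves after a G0 lift.

; perimeter-only toolpath
G21 ; units = mm
G90 ; absolute positioning
G28 ; home
; layer 1
G0 Z4.0
G0 X0.0 Y0.0
G1 X22.0 Y0.0
G1 X22.0 Y8.0
G1 X0.0 Y8.0
G1 X0.0 Y0.0
; layer 2
G0 Z8.0
G0 X0.0 Y0.0
G1 X22.0 Y0.0
G1 X22.0 Y8.0
G1 X0.0 Y8.0
G1 X0.0 Y0.0
; layer 3
G0 Z12.0
G0 X0.0 Y0.0
G1 X22.0 Y0.0
G1 X22.0 Y8.0
G1 X0.0 Y8.0
G1 X0.0 Y0.0
; layer 4
G0 Z16.0
G0 X0.0 Y0.0
G1 X22.0 Y0.0
G1 X22.0 Y8.0
G1 X0.0 Y8.0
G1 X0.0 Y0.0
M2 ; end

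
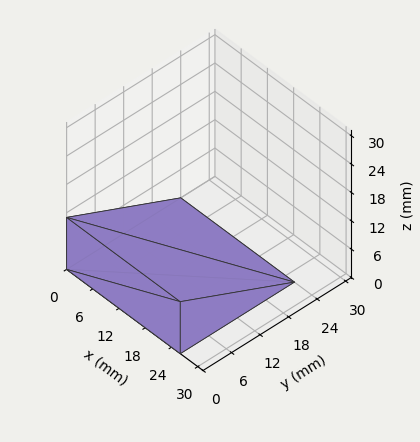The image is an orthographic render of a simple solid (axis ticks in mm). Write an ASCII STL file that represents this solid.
Reading the render: the shape is a wedge (ramp): 26 × 24 mm base, rising to 11 mm along the y=0 edge and sloping linearly to z=0 at y=24 (dimensions read to the nearest mm from the axis ticks). For the STL, each face is triangulated and given an outward normal.

solid part
  facet normal 0.0000 0.0000 -1.0000
    outer loop
      vertex 26.000 24.000 0.000
      vertex 26.000 0.000 0.000
      vertex 0.000 0.000 0.000
    endloop
  endfacet
  facet normal 0.0000 0.0000 -1.0000
    outer loop
      vertex 0.000 24.000 0.000
      vertex 26.000 24.000 0.000
      vertex 0.000 0.000 0.000
    endloop
  endfacet
  facet normal 0.0000 -1.0000 0.0000
    outer loop
      vertex 0.000 0.000 0.000
      vertex 26.000 0.000 0.000
      vertex 26.000 0.000 11.000
    endloop
  endfacet
  facet normal 0.0000 -1.0000 0.0000
    outer loop
      vertex 0.000 0.000 0.000
      vertex 26.000 0.000 11.000
      vertex 0.000 0.000 11.000
    endloop
  endfacet
  facet normal 0.0000 0.4167 0.9091
    outer loop
      vertex 0.000 0.000 11.000
      vertex 26.000 0.000 11.000
      vertex 26.000 24.000 0.000
    endloop
  endfacet
  facet normal 0.0000 0.4167 0.9091
    outer loop
      vertex 0.000 0.000 11.000
      vertex 26.000 24.000 0.000
      vertex 0.000 24.000 0.000
    endloop
  endfacet
  facet normal -1.0000 0.0000 0.0000
    outer loop
      vertex 0.000 0.000 11.000
      vertex 0.000 24.000 0.000
      vertex 0.000 0.000 0.000
    endloop
  endfacet
  facet normal 1.0000 0.0000 0.0000
    outer loop
      vertex 26.000 0.000 0.000
      vertex 26.000 24.000 0.000
      vertex 26.000 0.000 11.000
    endloop
  endfacet
endsolid part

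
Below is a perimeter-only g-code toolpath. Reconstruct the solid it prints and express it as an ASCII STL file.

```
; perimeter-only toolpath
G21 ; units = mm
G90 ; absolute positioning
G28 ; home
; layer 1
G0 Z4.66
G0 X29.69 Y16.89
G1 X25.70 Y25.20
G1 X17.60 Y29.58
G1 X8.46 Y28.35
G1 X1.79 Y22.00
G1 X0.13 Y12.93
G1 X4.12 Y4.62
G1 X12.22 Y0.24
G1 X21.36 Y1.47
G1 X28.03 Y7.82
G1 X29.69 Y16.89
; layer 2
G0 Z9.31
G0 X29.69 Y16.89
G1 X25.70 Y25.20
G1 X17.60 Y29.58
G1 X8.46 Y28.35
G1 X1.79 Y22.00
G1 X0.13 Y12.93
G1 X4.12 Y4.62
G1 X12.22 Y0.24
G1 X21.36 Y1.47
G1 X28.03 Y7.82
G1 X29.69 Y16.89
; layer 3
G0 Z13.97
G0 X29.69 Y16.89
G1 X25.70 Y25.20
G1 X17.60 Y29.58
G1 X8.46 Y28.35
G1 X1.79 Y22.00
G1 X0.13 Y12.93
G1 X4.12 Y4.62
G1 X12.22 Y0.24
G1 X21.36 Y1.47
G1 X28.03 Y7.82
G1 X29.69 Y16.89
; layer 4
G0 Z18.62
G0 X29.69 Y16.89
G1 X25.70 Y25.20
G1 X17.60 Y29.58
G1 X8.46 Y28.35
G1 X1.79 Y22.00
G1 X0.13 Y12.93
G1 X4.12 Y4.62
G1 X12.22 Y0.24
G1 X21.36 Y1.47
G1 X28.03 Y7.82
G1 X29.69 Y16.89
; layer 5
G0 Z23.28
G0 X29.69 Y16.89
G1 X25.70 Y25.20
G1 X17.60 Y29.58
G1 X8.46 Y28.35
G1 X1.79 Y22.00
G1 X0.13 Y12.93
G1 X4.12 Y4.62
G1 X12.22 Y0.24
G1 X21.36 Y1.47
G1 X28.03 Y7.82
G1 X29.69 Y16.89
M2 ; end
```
solid part
  facet normal 0.0000 0.0000 -1.0000
    outer loop
      vertex 17.60 29.58 0.00
      vertex 25.70 25.20 0.00
      vertex 29.69 16.89 0.00
    endloop
  endfacet
  facet normal 0.0000 0.0000 -1.0000
    outer loop
      vertex 8.46 28.35 0.00
      vertex 17.60 29.58 0.00
      vertex 29.69 16.89 0.00
    endloop
  endfacet
  facet normal 0.0000 0.0000 -1.0000
    outer loop
      vertex 1.79 22.00 0.00
      vertex 8.46 28.35 0.00
      vertex 29.69 16.89 0.00
    endloop
  endfacet
  facet normal 0.0000 0.0000 -1.0000
    outer loop
      vertex 0.13 12.93 0.00
      vertex 1.79 22.00 0.00
      vertex 29.69 16.89 0.00
    endloop
  endfacet
  facet normal 0.0000 0.0000 -1.0000
    outer loop
      vertex 4.12 4.62 0.00
      vertex 0.13 12.93 0.00
      vertex 29.69 16.89 0.00
    endloop
  endfacet
  facet normal 0.0000 0.0000 -1.0000
    outer loop
      vertex 12.22 0.24 0.00
      vertex 4.12 4.62 0.00
      vertex 29.69 16.89 0.00
    endloop
  endfacet
  facet normal 0.0000 0.0000 -1.0000
    outer loop
      vertex 21.36 1.47 0.00
      vertex 12.22 0.24 0.00
      vertex 29.69 16.89 0.00
    endloop
  endfacet
  facet normal 0.0000 0.0000 -1.0000
    outer loop
      vertex 28.03 7.82 0.00
      vertex 21.36 1.47 0.00
      vertex 29.69 16.89 0.00
    endloop
  endfacet
  facet normal 0.0000 0.0000 1.0000
    outer loop
      vertex 29.69 16.89 23.28
      vertex 25.70 25.20 23.28
      vertex 17.60 29.58 23.28
    endloop
  endfacet
  facet normal 0.0000 0.0000 1.0000
    outer loop
      vertex 29.69 16.89 23.28
      vertex 17.60 29.58 23.28
      vertex 8.46 28.35 23.28
    endloop
  endfacet
  facet normal 0.0000 0.0000 1.0000
    outer loop
      vertex 29.69 16.89 23.28
      vertex 8.46 28.35 23.28
      vertex 1.79 22.00 23.28
    endloop
  endfacet
  facet normal 0.0000 0.0000 1.0000
    outer loop
      vertex 29.69 16.89 23.28
      vertex 1.79 22.00 23.28
      vertex 0.13 12.93 23.28
    endloop
  endfacet
  facet normal 0.0000 0.0000 1.0000
    outer loop
      vertex 29.69 16.89 23.28
      vertex 0.13 12.93 23.28
      vertex 4.12 4.62 23.28
    endloop
  endfacet
  facet normal 0.0000 0.0000 1.0000
    outer loop
      vertex 29.69 16.89 23.28
      vertex 4.12 4.62 23.28
      vertex 12.22 0.24 23.28
    endloop
  endfacet
  facet normal 0.0000 0.0000 1.0000
    outer loop
      vertex 29.69 16.89 23.28
      vertex 12.22 0.24 23.28
      vertex 21.36 1.47 23.28
    endloop
  endfacet
  facet normal 0.0000 0.0000 1.0000
    outer loop
      vertex 29.69 16.89 23.28
      vertex 21.36 1.47 23.28
      vertex 28.03 7.82 23.28
    endloop
  endfacet
  facet normal 0.9015 0.4328 0.0000
    outer loop
      vertex 29.69 16.89 0.00
      vertex 25.70 25.20 0.00
      vertex 25.70 25.20 23.28
    endloop
  endfacet
  facet normal 0.9015 0.4328 0.0000
    outer loop
      vertex 29.69 16.89 0.00
      vertex 25.70 25.20 23.28
      vertex 29.69 16.89 23.28
    endloop
  endfacet
  facet normal 0.4757 0.8796 0.0000
    outer loop
      vertex 25.70 25.20 0.00
      vertex 17.60 29.58 0.00
      vertex 17.60 29.58 23.28
    endloop
  endfacet
  facet normal 0.4757 0.8796 0.0000
    outer loop
      vertex 25.70 25.20 0.00
      vertex 17.60 29.58 23.28
      vertex 25.70 25.20 23.28
    endloop
  endfacet
  facet normal -0.1334 0.9911 0.0000
    outer loop
      vertex 17.60 29.58 0.00
      vertex 8.46 28.35 0.00
      vertex 8.46 28.35 23.28
    endloop
  endfacet
  facet normal -0.1334 0.9911 0.0000
    outer loop
      vertex 17.60 29.58 0.00
      vertex 8.46 28.35 23.28
      vertex 17.60 29.58 23.28
    endloop
  endfacet
  facet normal -0.6895 0.7243 0.0000
    outer loop
      vertex 8.46 28.35 0.00
      vertex 1.79 22.00 0.00
      vertex 1.79 22.00 23.28
    endloop
  endfacet
  facet normal -0.6895 0.7243 0.0000
    outer loop
      vertex 8.46 28.35 0.00
      vertex 1.79 22.00 23.28
      vertex 8.46 28.35 23.28
    endloop
  endfacet
  facet normal -0.9837 0.1800 0.0000
    outer loop
      vertex 1.79 22.00 0.00
      vertex 0.13 12.93 0.00
      vertex 0.13 12.93 23.28
    endloop
  endfacet
  facet normal -0.9837 0.1800 0.0000
    outer loop
      vertex 1.79 22.00 0.00
      vertex 0.13 12.93 23.28
      vertex 1.79 22.00 23.28
    endloop
  endfacet
  facet normal -0.9015 -0.4328 0.0000
    outer loop
      vertex 0.13 12.93 0.00
      vertex 4.12 4.62 0.00
      vertex 4.12 4.62 23.28
    endloop
  endfacet
  facet normal -0.9015 -0.4328 0.0000
    outer loop
      vertex 0.13 12.93 0.00
      vertex 4.12 4.62 23.28
      vertex 0.13 12.93 23.28
    endloop
  endfacet
  facet normal -0.4757 -0.8796 0.0000
    outer loop
      vertex 4.12 4.62 0.00
      vertex 12.22 0.24 0.00
      vertex 12.22 0.24 23.28
    endloop
  endfacet
  facet normal -0.4757 -0.8796 0.0000
    outer loop
      vertex 4.12 4.62 0.00
      vertex 12.22 0.24 23.28
      vertex 4.12 4.62 23.28
    endloop
  endfacet
  facet normal 0.1334 -0.9911 0.0000
    outer loop
      vertex 12.22 0.24 0.00
      vertex 21.36 1.47 0.00
      vertex 21.36 1.47 23.28
    endloop
  endfacet
  facet normal 0.1334 -0.9911 0.0000
    outer loop
      vertex 12.22 0.24 0.00
      vertex 21.36 1.47 23.28
      vertex 12.22 0.24 23.28
    endloop
  endfacet
  facet normal 0.6895 -0.7243 0.0000
    outer loop
      vertex 21.36 1.47 0.00
      vertex 28.03 7.82 0.00
      vertex 28.03 7.82 23.28
    endloop
  endfacet
  facet normal 0.6895 -0.7243 0.0000
    outer loop
      vertex 21.36 1.47 0.00
      vertex 28.03 7.82 23.28
      vertex 21.36 1.47 23.28
    endloop
  endfacet
  facet normal 0.9837 -0.1800 0.0000
    outer loop
      vertex 28.03 7.82 0.00
      vertex 29.69 16.89 0.00
      vertex 29.69 16.89 23.28
    endloop
  endfacet
  facet normal 0.9837 -0.1800 0.0000
    outer loop
      vertex 28.03 7.82 0.00
      vertex 29.69 16.89 23.28
      vertex 28.03 7.82 23.28
    endloop
  endfacet
endsolid part

The G0 Z moves step by Δz≈4.66 mm. Every layer's G1 loop is the same polygon, so the solid is a straight extrusion of it from z=0 to z≈23.3. Closing with flat bottom and top caps and triangulating gives 36 facets — a regular 10-sided prism (a cylinder approximated with 10 flat sides), circumscribed radius ≈ 14.9 mm, height ≈ 23.3 mm.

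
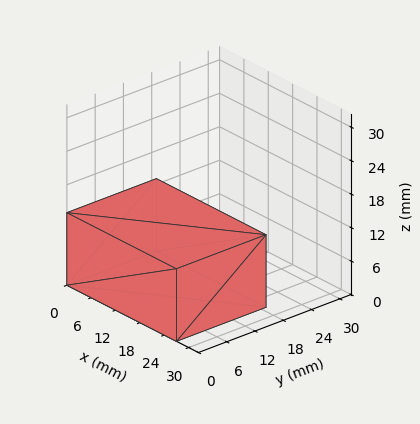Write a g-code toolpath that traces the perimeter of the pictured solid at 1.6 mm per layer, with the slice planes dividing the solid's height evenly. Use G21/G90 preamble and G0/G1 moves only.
Reading the render: the shape is a rectangular box, roughly 27 × 19 mm footprint and 13 mm tall (dimensions read to the nearest mm from the axis ticks). For the g-code, the solid's height is divided into equal slices at the stated Δz and each level perimeter traced with G1 moves after a G0 lift.

; perimeter-only toolpath
G21 ; units = mm
G90 ; absolute positioning
G28 ; home
; layer 1
G0 Z1.6
G0 X0.0 Y0.0
G1 X27.0 Y0.0
G1 X27.0 Y19.0
G1 X0.0 Y19.0
G1 X0.0 Y0.0
; layer 2
G0 Z3.2
G0 X0.0 Y0.0
G1 X27.0 Y0.0
G1 X27.0 Y19.0
G1 X0.0 Y19.0
G1 X0.0 Y0.0
; layer 3
G0 Z4.9
G0 X0.0 Y0.0
G1 X27.0 Y0.0
G1 X27.0 Y19.0
G1 X0.0 Y19.0
G1 X0.0 Y0.0
; layer 4
G0 Z6.5
G0 X0.0 Y0.0
G1 X27.0 Y0.0
G1 X27.0 Y19.0
G1 X0.0 Y19.0
G1 X0.0 Y0.0
; layer 5
G0 Z8.1
G0 X0.0 Y0.0
G1 X27.0 Y0.0
G1 X27.0 Y19.0
G1 X0.0 Y19.0
G1 X0.0 Y0.0
; layer 6
G0 Z9.8
G0 X0.0 Y0.0
G1 X27.0 Y0.0
G1 X27.0 Y19.0
G1 X0.0 Y19.0
G1 X0.0 Y0.0
; layer 7
G0 Z11.4
G0 X0.0 Y0.0
G1 X27.0 Y0.0
G1 X27.0 Y19.0
G1 X0.0 Y19.0
G1 X0.0 Y0.0
; layer 8
G0 Z13.0
G0 X0.0 Y0.0
G1 X27.0 Y0.0
G1 X27.0 Y19.0
G1 X0.0 Y19.0
G1 X0.0 Y0.0
M2 ; end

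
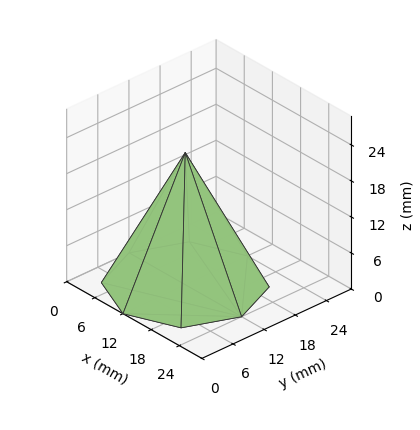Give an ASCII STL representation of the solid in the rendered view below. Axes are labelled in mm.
Reading the render: the shape is a regular 8-sided pyramid, base circumscribed radius ≈ 12 mm, apex at z ≈ 22 mm (dimensions read to the nearest mm from the axis ticks). For the STL, each face is triangulated and given an outward normal.

solid part
  facet normal 0.0000 0.0000 -1.0000
    outer loop
      vertex 12.00 24.00 0.00
      vertex 20.49 20.49 0.00
      vertex 24.00 12.00 0.00
    endloop
  endfacet
  facet normal 0.0000 0.0000 -1.0000
    outer loop
      vertex 3.51 20.49 0.00
      vertex 12.00 24.00 0.00
      vertex 24.00 12.00 0.00
    endloop
  endfacet
  facet normal 0.0000 0.0000 -1.0000
    outer loop
      vertex 0.00 12.00 0.00
      vertex 3.51 20.49 0.00
      vertex 24.00 12.00 0.00
    endloop
  endfacet
  facet normal 0.0000 0.0000 -1.0000
    outer loop
      vertex 3.51 3.51 0.00
      vertex 0.00 12.00 0.00
      vertex 24.00 12.00 0.00
    endloop
  endfacet
  facet normal 0.0000 0.0000 -1.0000
    outer loop
      vertex 12.00 0.00 0.00
      vertex 3.51 3.51 0.00
      vertex 24.00 12.00 0.00
    endloop
  endfacet
  facet normal 0.0000 0.0000 -1.0000
    outer loop
      vertex 20.49 3.51 0.00
      vertex 12.00 0.00 0.00
      vertex 24.00 12.00 0.00
    endloop
  endfacet
  facet normal 0.8252 0.3412 0.4501
    outer loop
      vertex 24.00 12.00 0.00
      vertex 20.49 20.49 0.00
      vertex 12.00 12.00 22.00
    endloop
  endfacet
  facet normal 0.3412 0.8252 0.4501
    outer loop
      vertex 20.49 20.49 0.00
      vertex 12.00 24.00 0.00
      vertex 12.00 12.00 22.00
    endloop
  endfacet
  facet normal -0.3412 0.8252 0.4501
    outer loop
      vertex 12.00 24.00 0.00
      vertex 3.51 20.49 0.00
      vertex 12.00 12.00 22.00
    endloop
  endfacet
  facet normal -0.8252 0.3412 0.4501
    outer loop
      vertex 3.51 20.49 0.00
      vertex 0.00 12.00 0.00
      vertex 12.00 12.00 22.00
    endloop
  endfacet
  facet normal -0.8252 -0.3412 0.4501
    outer loop
      vertex 0.00 12.00 0.00
      vertex 3.51 3.51 0.00
      vertex 12.00 12.00 22.00
    endloop
  endfacet
  facet normal -0.3412 -0.8252 0.4501
    outer loop
      vertex 3.51 3.51 0.00
      vertex 12.00 0.00 0.00
      vertex 12.00 12.00 22.00
    endloop
  endfacet
  facet normal 0.3412 -0.8252 0.4501
    outer loop
      vertex 12.00 0.00 0.00
      vertex 20.49 3.51 0.00
      vertex 12.00 12.00 22.00
    endloop
  endfacet
  facet normal 0.8252 -0.3412 0.4501
    outer loop
      vertex 20.49 3.51 0.00
      vertex 24.00 12.00 0.00
      vertex 12.00 12.00 22.00
    endloop
  endfacet
endsolid part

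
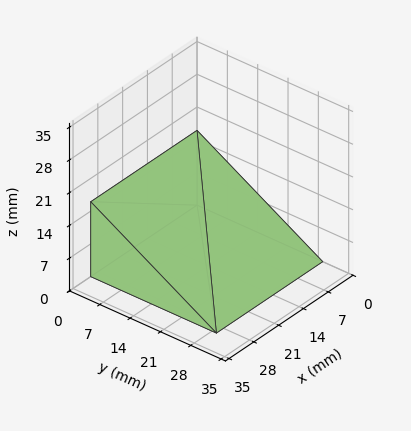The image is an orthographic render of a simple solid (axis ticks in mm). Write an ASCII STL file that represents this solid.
Reading the render: the shape is a wedge (ramp): 30 × 29 mm base, rising to 16 mm along the y=0 edge and sloping linearly to z=0 at y=29 (dimensions read to the nearest mm from the axis ticks). For the STL, each face is triangulated and given an outward normal.

solid part
  facet normal 0.0000 0.0000 -1.0000
    outer loop
      vertex 30.0 29.0 0.0
      vertex 30.0 0.0 0.0
      vertex 0.0 0.0 0.0
    endloop
  endfacet
  facet normal 0.0000 0.0000 -1.0000
    outer loop
      vertex 0.0 29.0 0.0
      vertex 30.0 29.0 0.0
      vertex 0.0 0.0 0.0
    endloop
  endfacet
  facet normal 0.0000 -1.0000 0.0000
    outer loop
      vertex 0.0 0.0 0.0
      vertex 30.0 0.0 0.0
      vertex 30.0 0.0 16.0
    endloop
  endfacet
  facet normal 0.0000 -1.0000 0.0000
    outer loop
      vertex 0.0 0.0 0.0
      vertex 30.0 0.0 16.0
      vertex 0.0 0.0 16.0
    endloop
  endfacet
  facet normal 0.0000 0.4831 0.8756
    outer loop
      vertex 0.0 0.0 16.0
      vertex 30.0 0.0 16.0
      vertex 30.0 29.0 0.0
    endloop
  endfacet
  facet normal 0.0000 0.4831 0.8756
    outer loop
      vertex 0.0 0.0 16.0
      vertex 30.0 29.0 0.0
      vertex 0.0 29.0 0.0
    endloop
  endfacet
  facet normal -1.0000 0.0000 0.0000
    outer loop
      vertex 0.0 0.0 16.0
      vertex 0.0 29.0 0.0
      vertex 0.0 0.0 0.0
    endloop
  endfacet
  facet normal 1.0000 0.0000 0.0000
    outer loop
      vertex 30.0 0.0 0.0
      vertex 30.0 29.0 0.0
      vertex 30.0 0.0 16.0
    endloop
  endfacet
endsolid part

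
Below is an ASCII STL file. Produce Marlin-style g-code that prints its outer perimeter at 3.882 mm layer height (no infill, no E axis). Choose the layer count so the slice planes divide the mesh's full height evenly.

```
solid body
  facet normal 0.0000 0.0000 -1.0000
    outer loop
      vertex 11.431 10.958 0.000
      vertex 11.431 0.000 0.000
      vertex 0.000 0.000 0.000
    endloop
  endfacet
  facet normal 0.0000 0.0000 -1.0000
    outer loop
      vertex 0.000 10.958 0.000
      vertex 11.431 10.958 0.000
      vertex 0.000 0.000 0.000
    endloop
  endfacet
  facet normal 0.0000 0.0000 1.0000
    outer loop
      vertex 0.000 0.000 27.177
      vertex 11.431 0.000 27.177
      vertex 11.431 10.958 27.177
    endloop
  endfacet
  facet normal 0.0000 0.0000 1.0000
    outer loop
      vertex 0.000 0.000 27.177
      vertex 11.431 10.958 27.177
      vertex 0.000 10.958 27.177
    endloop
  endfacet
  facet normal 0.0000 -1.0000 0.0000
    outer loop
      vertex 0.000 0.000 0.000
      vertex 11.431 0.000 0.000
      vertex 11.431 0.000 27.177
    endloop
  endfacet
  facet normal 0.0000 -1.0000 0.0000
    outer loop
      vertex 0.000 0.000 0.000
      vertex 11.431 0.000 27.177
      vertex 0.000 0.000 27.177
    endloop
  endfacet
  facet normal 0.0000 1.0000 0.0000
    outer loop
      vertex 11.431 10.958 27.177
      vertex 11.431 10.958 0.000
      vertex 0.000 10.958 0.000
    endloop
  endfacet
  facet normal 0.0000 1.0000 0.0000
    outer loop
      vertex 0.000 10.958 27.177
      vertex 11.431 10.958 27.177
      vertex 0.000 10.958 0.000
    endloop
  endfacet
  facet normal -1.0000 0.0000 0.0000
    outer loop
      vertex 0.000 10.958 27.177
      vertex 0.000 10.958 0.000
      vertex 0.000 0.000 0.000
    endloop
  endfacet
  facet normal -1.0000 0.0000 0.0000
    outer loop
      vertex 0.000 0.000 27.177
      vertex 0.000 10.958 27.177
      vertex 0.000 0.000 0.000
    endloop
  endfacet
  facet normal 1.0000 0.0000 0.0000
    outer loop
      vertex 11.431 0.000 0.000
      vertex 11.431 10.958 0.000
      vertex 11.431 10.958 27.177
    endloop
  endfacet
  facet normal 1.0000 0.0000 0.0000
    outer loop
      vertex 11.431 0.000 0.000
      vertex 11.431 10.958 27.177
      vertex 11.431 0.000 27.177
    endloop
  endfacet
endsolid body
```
; perimeter-only toolpath
G21 ; units = mm
G90 ; absolute positioning
G28 ; home
; layer 1
G0 Z3.882
G0 X0.000 Y0.000
G1 X11.431 Y0.000
G1 X11.431 Y10.958
G1 X0.000 Y10.958
G1 X0.000 Y0.000
; layer 2
G0 Z7.765
G0 X0.000 Y0.000
G1 X11.431 Y0.000
G1 X11.431 Y10.958
G1 X0.000 Y10.958
G1 X0.000 Y0.000
; layer 3
G0 Z11.647
G0 X0.000 Y0.000
G1 X11.431 Y0.000
G1 X11.431 Y10.958
G1 X0.000 Y10.958
G1 X0.000 Y0.000
; layer 4
G0 Z15.530
G0 X0.000 Y0.000
G1 X11.431 Y0.000
G1 X11.431 Y10.958
G1 X0.000 Y10.958
G1 X0.000 Y0.000
; layer 5
G0 Z19.412
G0 X0.000 Y0.000
G1 X11.431 Y0.000
G1 X11.431 Y10.958
G1 X0.000 Y10.958
G1 X0.000 Y0.000
; layer 6
G0 Z23.295
G0 X0.000 Y0.000
G1 X11.431 Y0.000
G1 X11.431 Y10.958
G1 X0.000 Y10.958
G1 X0.000 Y0.000
; layer 7
G0 Z27.177
G0 X0.000 Y0.000
G1 X11.431 Y0.000
G1 X11.431 Y10.958
G1 X0.000 Y10.958
G1 X0.000 Y0.000
M2 ; end

The solid is a rectangular box, roughly 11.4 × 11 mm footprint and 27.2 mm tall. Slicing at Δz = 3.882 mm — 7 equal slices spanning the solid's height, so layer i sits at z = i·h/7 — gives 7 non-empty perimeters. Each is a 4-segment closed polygon; G0 lifts to the layer z and rapids to the start vertex, then G1 traces the edges.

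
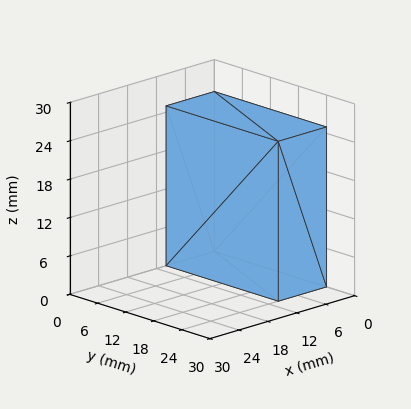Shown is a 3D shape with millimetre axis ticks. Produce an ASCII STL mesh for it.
Reading the render: the shape is a rectangular box, roughly 10 × 24 mm footprint and 25 mm tall (dimensions read to the nearest mm from the axis ticks). For the STL, each face is triangulated and given an outward normal.

solid part
  facet normal 0.0000 0.0000 -1.0000
    outer loop
      vertex 10.0 24.0 0.0
      vertex 10.0 0.0 0.0
      vertex 0.0 0.0 0.0
    endloop
  endfacet
  facet normal 0.0000 0.0000 -1.0000
    outer loop
      vertex 0.0 24.0 0.0
      vertex 10.0 24.0 0.0
      vertex 0.0 0.0 0.0
    endloop
  endfacet
  facet normal 0.0000 0.0000 1.0000
    outer loop
      vertex 0.0 0.0 25.0
      vertex 10.0 0.0 25.0
      vertex 10.0 24.0 25.0
    endloop
  endfacet
  facet normal 0.0000 0.0000 1.0000
    outer loop
      vertex 0.0 0.0 25.0
      vertex 10.0 24.0 25.0
      vertex 0.0 24.0 25.0
    endloop
  endfacet
  facet normal 0.0000 -1.0000 0.0000
    outer loop
      vertex 0.0 0.0 0.0
      vertex 10.0 0.0 0.0
      vertex 10.0 0.0 25.0
    endloop
  endfacet
  facet normal 0.0000 -1.0000 0.0000
    outer loop
      vertex 0.0 0.0 0.0
      vertex 10.0 0.0 25.0
      vertex 0.0 0.0 25.0
    endloop
  endfacet
  facet normal 0.0000 1.0000 0.0000
    outer loop
      vertex 10.0 24.0 25.0
      vertex 10.0 24.0 0.0
      vertex 0.0 24.0 0.0
    endloop
  endfacet
  facet normal 0.0000 1.0000 0.0000
    outer loop
      vertex 0.0 24.0 25.0
      vertex 10.0 24.0 25.0
      vertex 0.0 24.0 0.0
    endloop
  endfacet
  facet normal -1.0000 0.0000 0.0000
    outer loop
      vertex 0.0 24.0 25.0
      vertex 0.0 24.0 0.0
      vertex 0.0 0.0 0.0
    endloop
  endfacet
  facet normal -1.0000 0.0000 0.0000
    outer loop
      vertex 0.0 0.0 25.0
      vertex 0.0 24.0 25.0
      vertex 0.0 0.0 0.0
    endloop
  endfacet
  facet normal 1.0000 0.0000 0.0000
    outer loop
      vertex 10.0 0.0 0.0
      vertex 10.0 24.0 0.0
      vertex 10.0 24.0 25.0
    endloop
  endfacet
  facet normal 1.0000 0.0000 0.0000
    outer loop
      vertex 10.0 0.0 0.0
      vertex 10.0 24.0 25.0
      vertex 10.0 0.0 25.0
    endloop
  endfacet
endsolid part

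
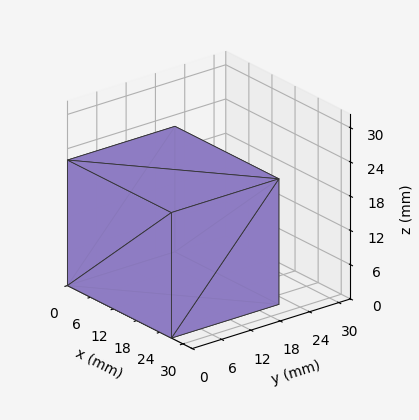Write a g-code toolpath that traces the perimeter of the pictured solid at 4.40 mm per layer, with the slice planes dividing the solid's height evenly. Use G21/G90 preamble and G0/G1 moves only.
Reading the render: the shape is a rectangular box, roughly 27 × 22 mm footprint and 22 mm tall (dimensions read to the nearest mm from the axis ticks). For the g-code, the solid's height is divided into equal slices at the stated Δz and each level perimeter traced with G1 moves after a G0 lift.

; perimeter-only toolpath
G21 ; units = mm
G90 ; absolute positioning
G28 ; home
; layer 1
G0 Z4.40
G0 X0.00 Y0.00
G1 X27.00 Y0.00
G1 X27.00 Y22.00
G1 X0.00 Y22.00
G1 X0.00 Y0.00
; layer 2
G0 Z8.80
G0 X0.00 Y0.00
G1 X27.00 Y0.00
G1 X27.00 Y22.00
G1 X0.00 Y22.00
G1 X0.00 Y0.00
; layer 3
G0 Z13.20
G0 X0.00 Y0.00
G1 X27.00 Y0.00
G1 X27.00 Y22.00
G1 X0.00 Y22.00
G1 X0.00 Y0.00
; layer 4
G0 Z17.60
G0 X0.00 Y0.00
G1 X27.00 Y0.00
G1 X27.00 Y22.00
G1 X0.00 Y22.00
G1 X0.00 Y0.00
; layer 5
G0 Z22.00
G0 X0.00 Y0.00
G1 X27.00 Y0.00
G1 X27.00 Y22.00
G1 X0.00 Y22.00
G1 X0.00 Y0.00
M2 ; end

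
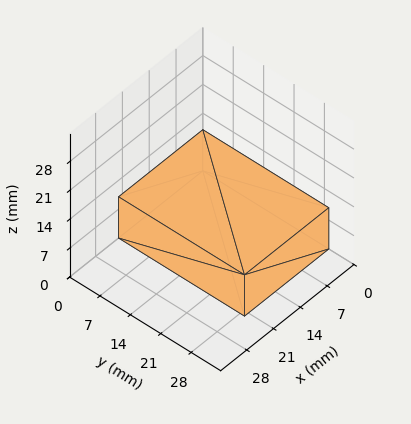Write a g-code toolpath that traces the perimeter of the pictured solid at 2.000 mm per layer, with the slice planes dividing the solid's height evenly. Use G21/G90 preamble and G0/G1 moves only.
Reading the render: the shape is a rectangular box, roughly 22 × 29 mm footprint and 10 mm tall (dimensions read to the nearest mm from the axis ticks). For the g-code, the solid's height is divided into equal slices at the stated Δz and each level perimeter traced with G1 moves after a G0 lift.

; perimeter-only toolpath
G21 ; units = mm
G90 ; absolute positioning
G28 ; home
; layer 1
G0 Z2.000
G0 X0.000 Y0.000
G1 X22.000 Y0.000
G1 X22.000 Y29.000
G1 X0.000 Y29.000
G1 X0.000 Y0.000
; layer 2
G0 Z4.000
G0 X0.000 Y0.000
G1 X22.000 Y0.000
G1 X22.000 Y29.000
G1 X0.000 Y29.000
G1 X0.000 Y0.000
; layer 3
G0 Z6.000
G0 X0.000 Y0.000
G1 X22.000 Y0.000
G1 X22.000 Y29.000
G1 X0.000 Y29.000
G1 X0.000 Y0.000
; layer 4
G0 Z8.000
G0 X0.000 Y0.000
G1 X22.000 Y0.000
G1 X22.000 Y29.000
G1 X0.000 Y29.000
G1 X0.000 Y0.000
; layer 5
G0 Z10.000
G0 X0.000 Y0.000
G1 X22.000 Y0.000
G1 X22.000 Y29.000
G1 X0.000 Y29.000
G1 X0.000 Y0.000
M2 ; end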